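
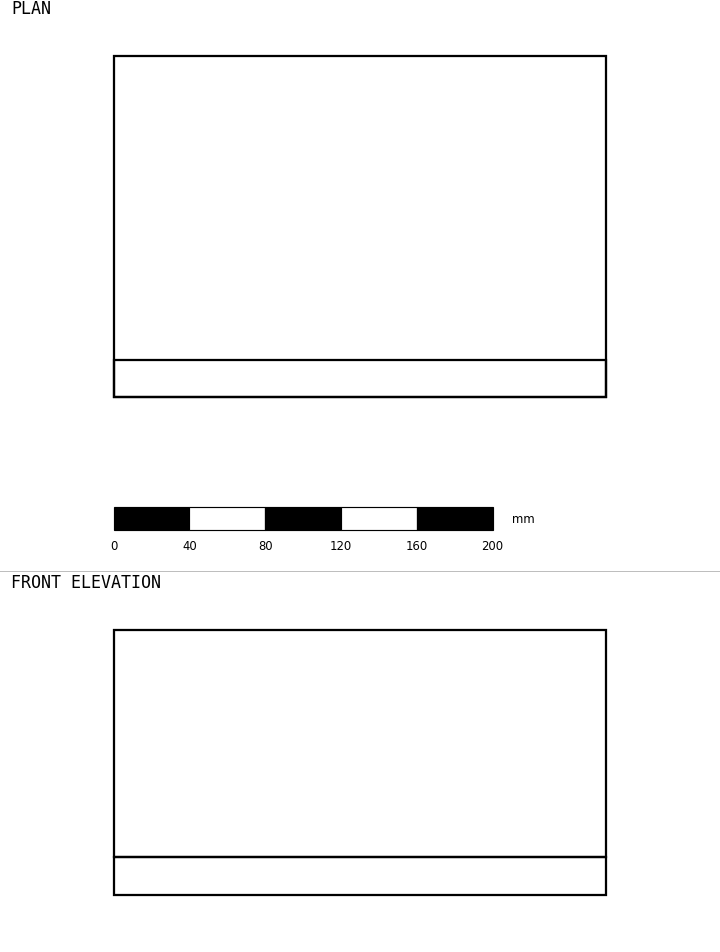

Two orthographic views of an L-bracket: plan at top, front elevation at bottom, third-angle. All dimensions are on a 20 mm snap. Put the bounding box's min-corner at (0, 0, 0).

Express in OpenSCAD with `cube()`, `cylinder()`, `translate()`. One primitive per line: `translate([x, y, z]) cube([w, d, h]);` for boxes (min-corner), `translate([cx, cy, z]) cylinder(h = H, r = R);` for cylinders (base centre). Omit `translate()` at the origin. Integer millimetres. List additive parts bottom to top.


cube([260, 180, 20]);
translate([0, 0, 20]) cube([260, 20, 120]);


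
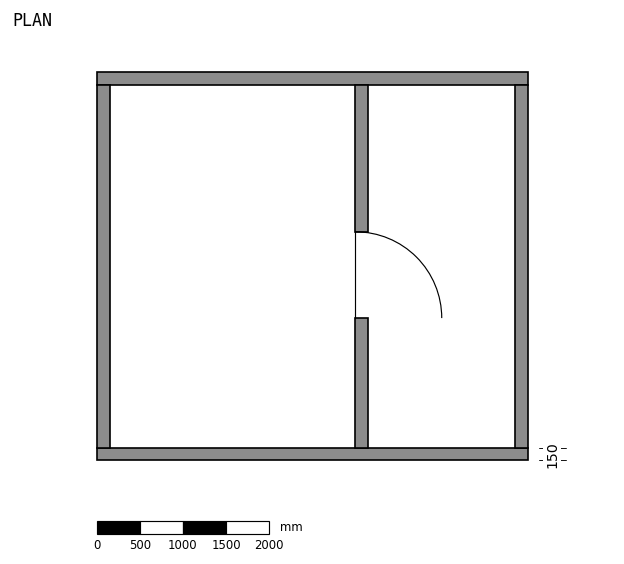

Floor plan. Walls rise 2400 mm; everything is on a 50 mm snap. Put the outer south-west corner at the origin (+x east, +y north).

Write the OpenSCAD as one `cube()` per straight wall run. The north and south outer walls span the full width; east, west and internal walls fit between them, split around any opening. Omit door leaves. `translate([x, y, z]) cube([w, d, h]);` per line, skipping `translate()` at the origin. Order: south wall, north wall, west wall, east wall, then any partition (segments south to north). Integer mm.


cube([5000, 150, 2400]);
translate([0, 4350, 0]) cube([5000, 150, 2400]);
translate([0, 150, 0]) cube([150, 4200, 2400]);
translate([4850, 150, 0]) cube([150, 4200, 2400]);
translate([3000, 150, 0]) cube([150, 1500, 2400]);
translate([3000, 2650, 0]) cube([150, 1700, 2400]);


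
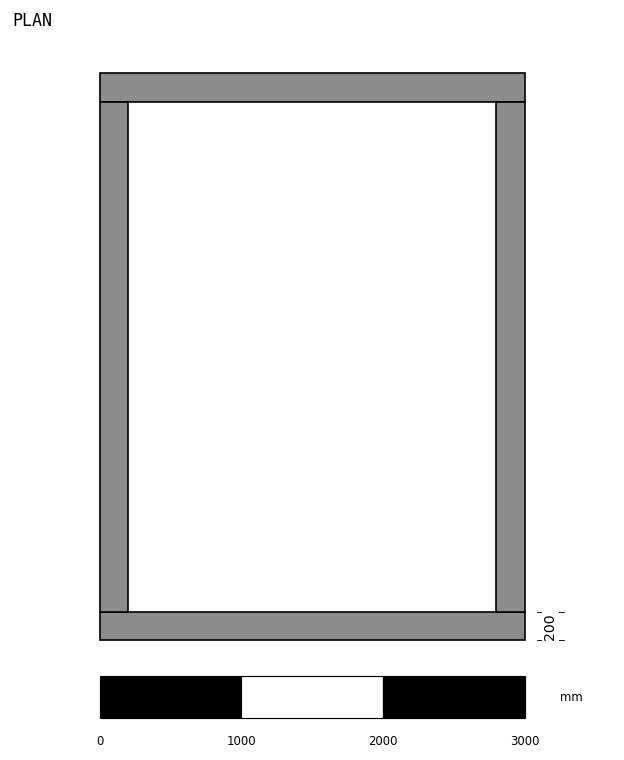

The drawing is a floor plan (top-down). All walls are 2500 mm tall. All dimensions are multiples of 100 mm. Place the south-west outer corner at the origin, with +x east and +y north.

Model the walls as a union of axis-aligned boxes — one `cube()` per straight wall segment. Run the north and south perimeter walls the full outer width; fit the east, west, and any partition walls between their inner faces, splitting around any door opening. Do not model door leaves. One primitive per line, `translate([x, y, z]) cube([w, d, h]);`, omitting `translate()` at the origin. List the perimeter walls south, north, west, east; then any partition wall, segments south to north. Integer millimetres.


cube([3000, 200, 2500]);
translate([0, 3800, 0]) cube([3000, 200, 2500]);
translate([0, 200, 0]) cube([200, 3600, 2500]);
translate([2800, 200, 0]) cube([200, 3600, 2500]);


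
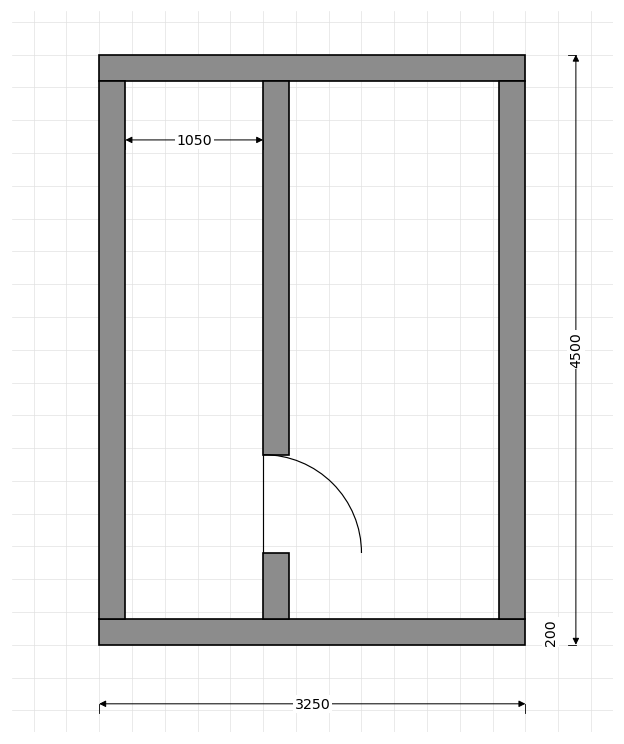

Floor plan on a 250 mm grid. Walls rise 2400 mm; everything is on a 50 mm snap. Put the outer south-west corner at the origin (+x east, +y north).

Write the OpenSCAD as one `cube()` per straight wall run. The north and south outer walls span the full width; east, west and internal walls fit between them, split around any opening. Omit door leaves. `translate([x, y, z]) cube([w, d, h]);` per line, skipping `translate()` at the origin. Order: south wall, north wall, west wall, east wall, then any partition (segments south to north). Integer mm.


cube([3250, 200, 2400]);
translate([0, 4300, 0]) cube([3250, 200, 2400]);
translate([0, 200, 0]) cube([200, 4100, 2400]);
translate([3050, 200, 0]) cube([200, 4100, 2400]);
translate([1250, 200, 0]) cube([200, 500, 2400]);
translate([1250, 1450, 0]) cube([200, 2850, 2400]);


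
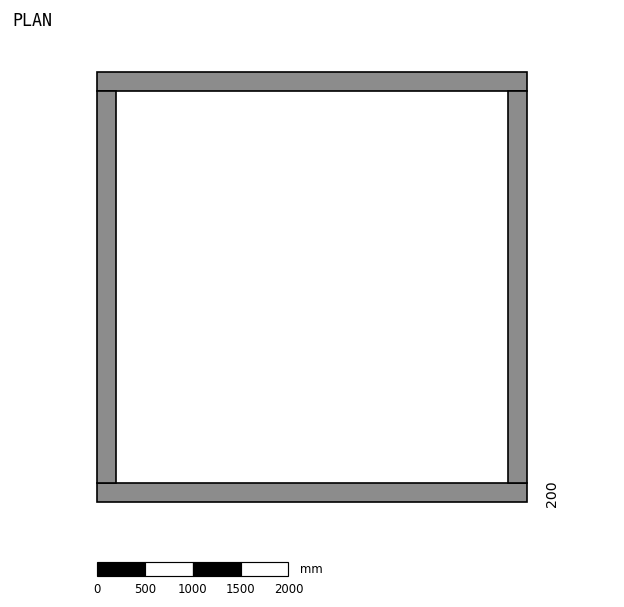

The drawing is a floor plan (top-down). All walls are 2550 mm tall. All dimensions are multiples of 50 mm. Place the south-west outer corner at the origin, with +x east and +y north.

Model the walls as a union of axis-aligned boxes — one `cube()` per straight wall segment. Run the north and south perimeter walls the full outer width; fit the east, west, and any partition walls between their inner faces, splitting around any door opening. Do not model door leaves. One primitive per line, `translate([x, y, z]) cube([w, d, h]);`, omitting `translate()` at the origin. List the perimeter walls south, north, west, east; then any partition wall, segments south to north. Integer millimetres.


cube([4500, 200, 2550]);
translate([0, 4300, 0]) cube([4500, 200, 2550]);
translate([0, 200, 0]) cube([200, 4100, 2550]);
translate([4300, 200, 0]) cube([200, 4100, 2550]);


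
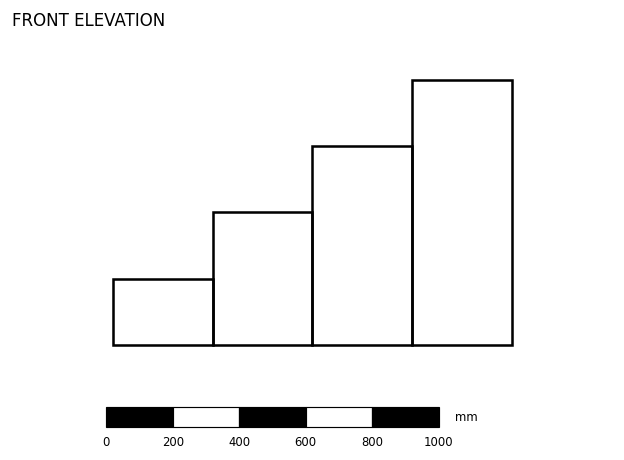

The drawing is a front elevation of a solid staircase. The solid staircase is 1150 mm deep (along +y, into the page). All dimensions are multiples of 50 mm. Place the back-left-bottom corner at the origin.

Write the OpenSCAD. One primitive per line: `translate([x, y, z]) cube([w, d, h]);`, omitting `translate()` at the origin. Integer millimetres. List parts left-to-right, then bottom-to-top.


cube([300, 1150, 200]);
translate([300, 0, 0]) cube([300, 1150, 400]);
translate([600, 0, 0]) cube([300, 1150, 600]);
translate([900, 0, 0]) cube([300, 1150, 800]);


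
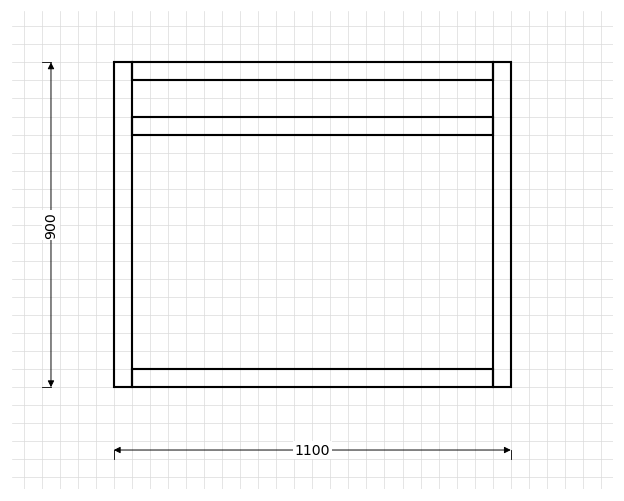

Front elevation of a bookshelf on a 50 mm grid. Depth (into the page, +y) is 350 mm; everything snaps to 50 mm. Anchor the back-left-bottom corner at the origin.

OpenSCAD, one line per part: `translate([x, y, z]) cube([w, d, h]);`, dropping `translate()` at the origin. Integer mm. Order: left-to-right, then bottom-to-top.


cube([50, 350, 900]);
translate([50, 0, 0]) cube([1000, 350, 50]);
translate([50, 0, 700]) cube([1000, 350, 50]);
translate([50, 0, 850]) cube([1000, 350, 50]);
translate([1050, 0, 0]) cube([50, 350, 900]);


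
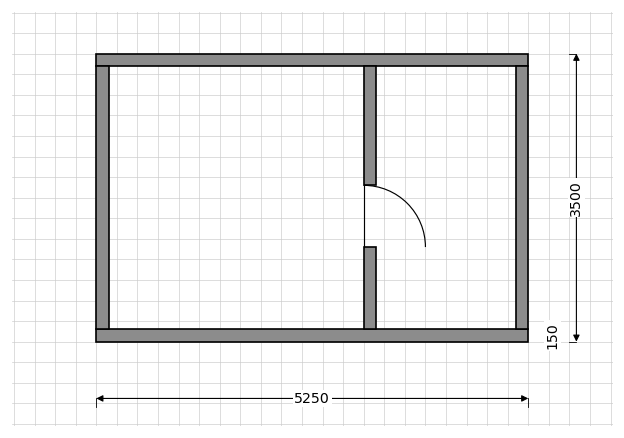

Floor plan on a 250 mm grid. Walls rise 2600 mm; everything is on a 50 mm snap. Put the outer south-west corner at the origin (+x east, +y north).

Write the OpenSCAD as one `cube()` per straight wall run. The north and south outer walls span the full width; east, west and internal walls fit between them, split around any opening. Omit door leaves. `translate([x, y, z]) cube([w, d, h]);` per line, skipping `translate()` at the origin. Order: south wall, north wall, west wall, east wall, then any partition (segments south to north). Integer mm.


cube([5250, 150, 2600]);
translate([0, 3350, 0]) cube([5250, 150, 2600]);
translate([0, 150, 0]) cube([150, 3200, 2600]);
translate([5100, 150, 0]) cube([150, 3200, 2600]);
translate([3250, 150, 0]) cube([150, 1000, 2600]);
translate([3250, 1900, 0]) cube([150, 1450, 2600]);


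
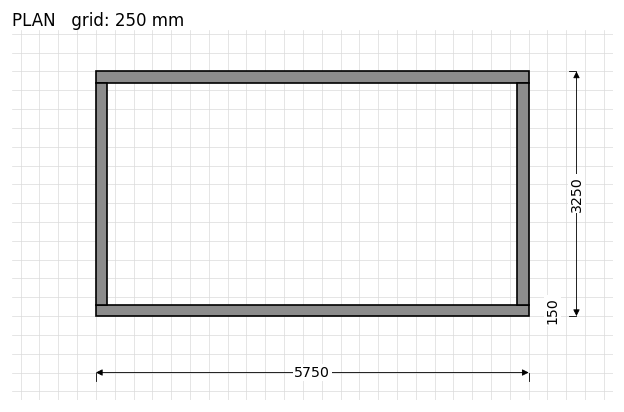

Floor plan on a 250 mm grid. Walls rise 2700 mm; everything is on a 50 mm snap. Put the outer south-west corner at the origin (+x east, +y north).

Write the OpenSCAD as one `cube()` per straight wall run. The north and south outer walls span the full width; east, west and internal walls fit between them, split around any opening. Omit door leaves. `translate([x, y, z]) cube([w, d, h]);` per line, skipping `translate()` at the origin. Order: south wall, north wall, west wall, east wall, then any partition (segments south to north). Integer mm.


cube([5750, 150, 2700]);
translate([0, 3100, 0]) cube([5750, 150, 2700]);
translate([0, 150, 0]) cube([150, 2950, 2700]);
translate([5600, 150, 0]) cube([150, 2950, 2700]);


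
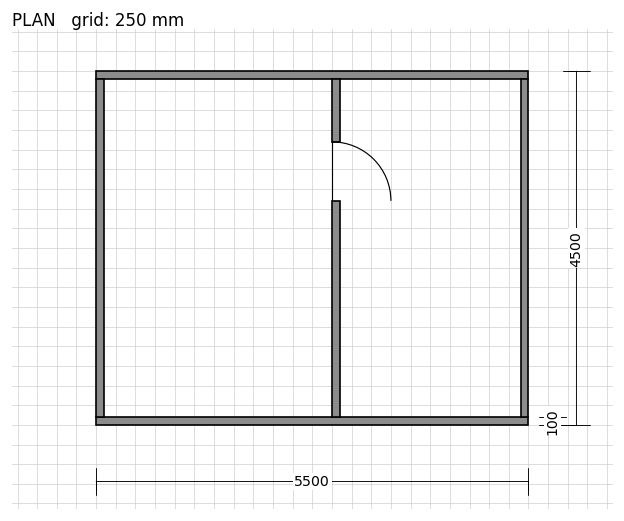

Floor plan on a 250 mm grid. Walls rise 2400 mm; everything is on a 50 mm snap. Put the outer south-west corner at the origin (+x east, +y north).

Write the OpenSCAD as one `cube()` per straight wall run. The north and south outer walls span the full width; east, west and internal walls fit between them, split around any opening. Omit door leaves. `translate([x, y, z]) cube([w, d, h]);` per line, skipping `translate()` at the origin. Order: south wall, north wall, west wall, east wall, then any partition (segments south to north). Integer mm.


cube([5500, 100, 2400]);
translate([0, 4400, 0]) cube([5500, 100, 2400]);
translate([0, 100, 0]) cube([100, 4300, 2400]);
translate([5400, 100, 0]) cube([100, 4300, 2400]);
translate([3000, 100, 0]) cube([100, 2750, 2400]);
translate([3000, 3600, 0]) cube([100, 800, 2400]);


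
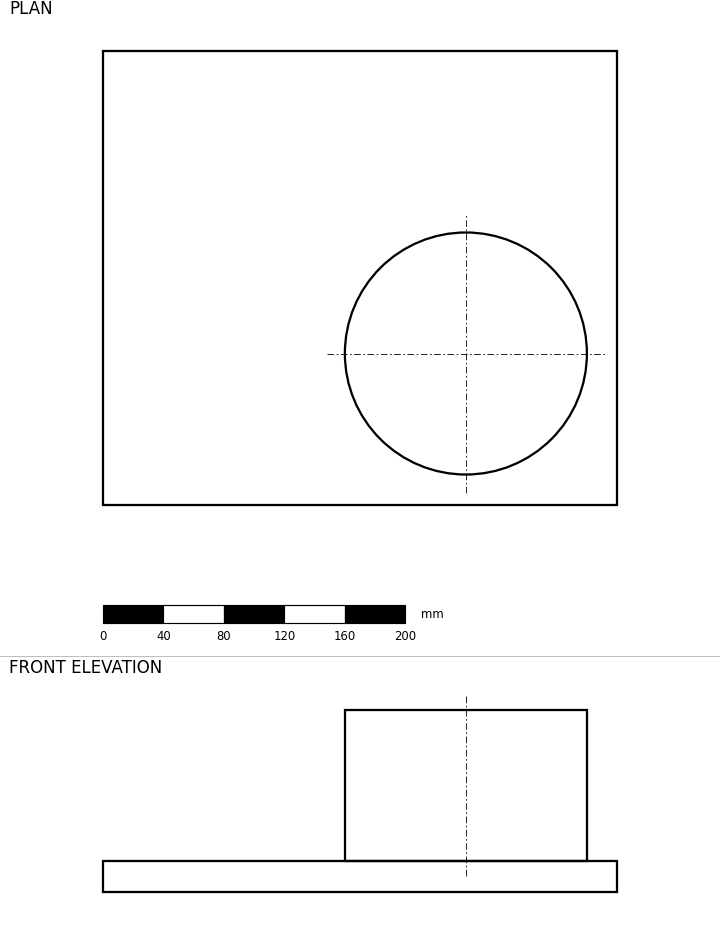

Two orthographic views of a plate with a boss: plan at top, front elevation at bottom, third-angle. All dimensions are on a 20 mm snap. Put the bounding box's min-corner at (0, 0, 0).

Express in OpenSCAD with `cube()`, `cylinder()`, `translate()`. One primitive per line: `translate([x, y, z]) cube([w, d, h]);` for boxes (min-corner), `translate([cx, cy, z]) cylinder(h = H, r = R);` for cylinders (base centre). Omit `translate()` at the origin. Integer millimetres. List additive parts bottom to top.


cube([340, 300, 20]);
translate([240, 100, 20]) cylinder(h = 100, r = 80);


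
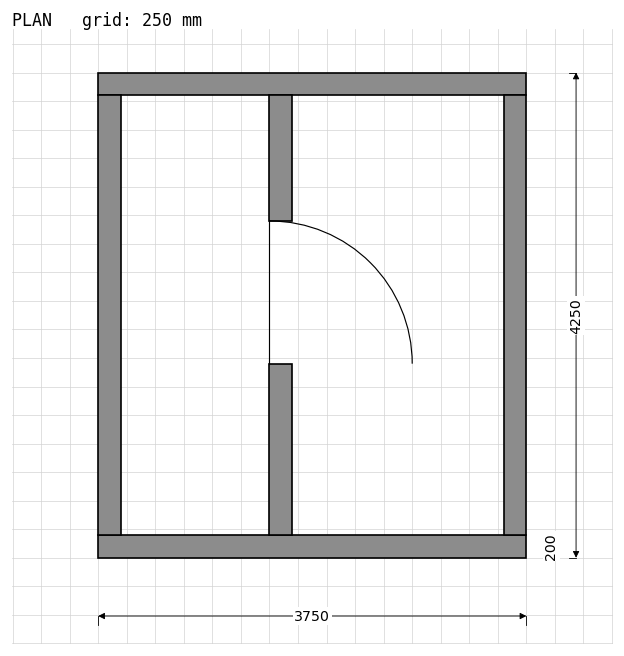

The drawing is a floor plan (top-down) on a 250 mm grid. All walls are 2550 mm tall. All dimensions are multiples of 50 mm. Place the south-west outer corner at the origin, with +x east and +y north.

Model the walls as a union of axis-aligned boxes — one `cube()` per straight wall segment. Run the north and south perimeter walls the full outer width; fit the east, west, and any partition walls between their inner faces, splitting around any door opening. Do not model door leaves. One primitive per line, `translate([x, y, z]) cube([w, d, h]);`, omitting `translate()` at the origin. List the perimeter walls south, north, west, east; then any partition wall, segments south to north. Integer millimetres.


cube([3750, 200, 2550]);
translate([0, 4050, 0]) cube([3750, 200, 2550]);
translate([0, 200, 0]) cube([200, 3850, 2550]);
translate([3550, 200, 0]) cube([200, 3850, 2550]);
translate([1500, 200, 0]) cube([200, 1500, 2550]);
translate([1500, 2950, 0]) cube([200, 1100, 2550]);


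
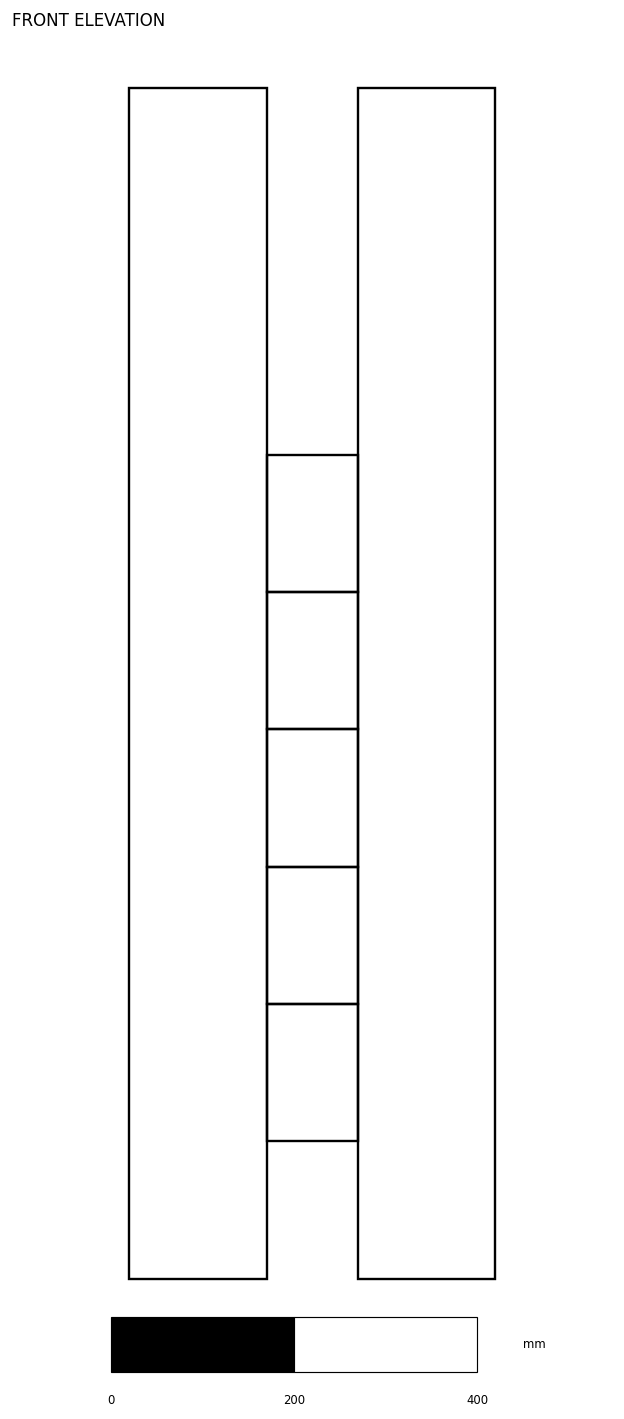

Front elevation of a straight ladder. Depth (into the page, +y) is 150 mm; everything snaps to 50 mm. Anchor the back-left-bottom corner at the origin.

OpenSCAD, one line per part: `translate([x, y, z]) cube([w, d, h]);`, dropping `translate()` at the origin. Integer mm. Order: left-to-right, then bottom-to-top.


cube([150, 150, 1300]);
translate([150, 0, 150]) cube([100, 150, 150]);
translate([150, 0, 300]) cube([100, 150, 150]);
translate([150, 0, 450]) cube([100, 150, 150]);
translate([150, 0, 600]) cube([100, 150, 150]);
translate([150, 0, 750]) cube([100, 150, 150]);
translate([250, 0, 0]) cube([150, 150, 1300]);


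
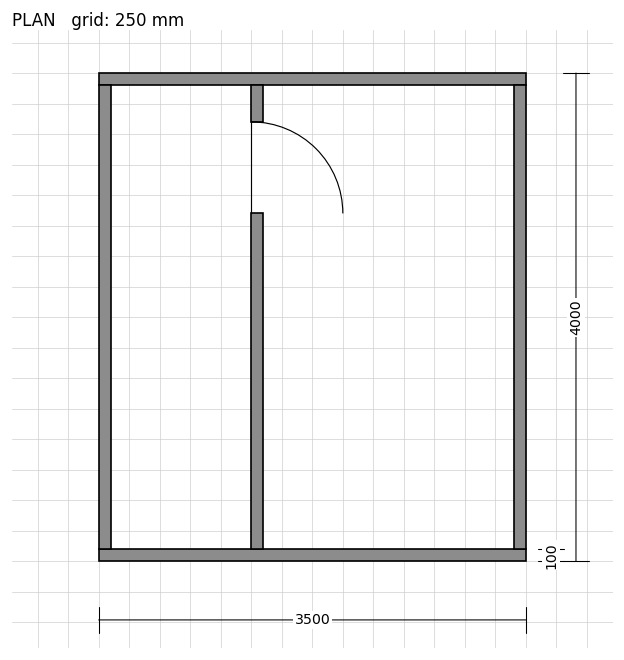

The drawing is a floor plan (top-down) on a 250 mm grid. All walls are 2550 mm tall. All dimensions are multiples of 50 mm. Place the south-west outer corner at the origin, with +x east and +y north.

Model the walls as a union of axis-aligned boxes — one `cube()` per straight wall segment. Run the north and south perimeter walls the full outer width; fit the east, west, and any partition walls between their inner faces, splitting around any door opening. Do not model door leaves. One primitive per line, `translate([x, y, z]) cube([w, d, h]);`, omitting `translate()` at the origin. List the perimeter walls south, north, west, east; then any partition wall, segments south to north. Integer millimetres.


cube([3500, 100, 2550]);
translate([0, 3900, 0]) cube([3500, 100, 2550]);
translate([0, 100, 0]) cube([100, 3800, 2550]);
translate([3400, 100, 0]) cube([100, 3800, 2550]);
translate([1250, 100, 0]) cube([100, 2750, 2550]);
translate([1250, 3600, 0]) cube([100, 300, 2550]);


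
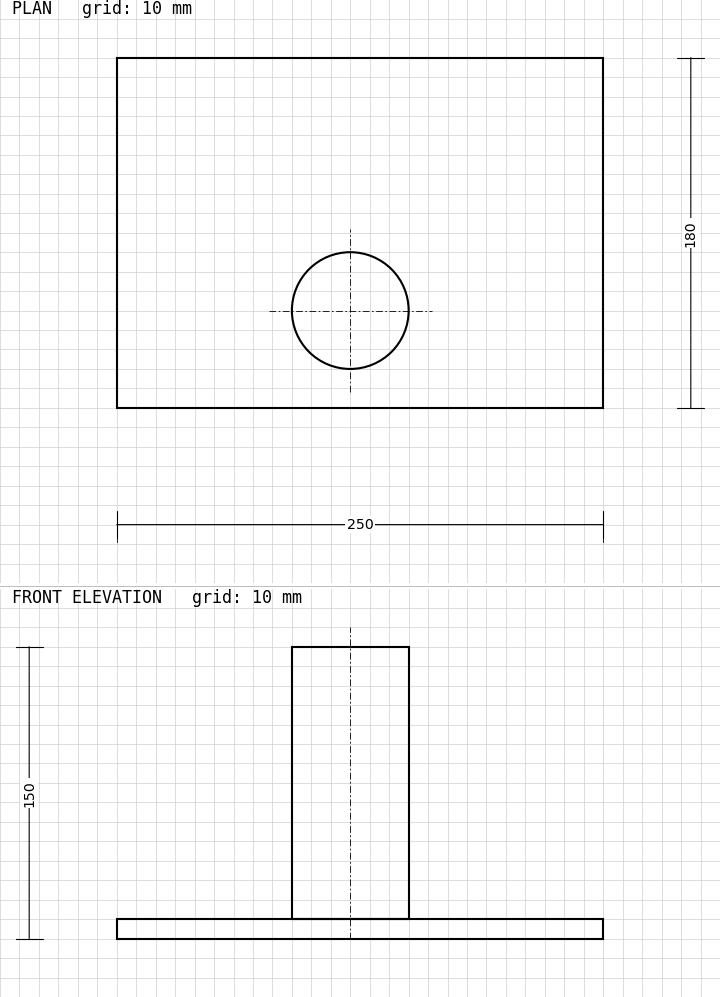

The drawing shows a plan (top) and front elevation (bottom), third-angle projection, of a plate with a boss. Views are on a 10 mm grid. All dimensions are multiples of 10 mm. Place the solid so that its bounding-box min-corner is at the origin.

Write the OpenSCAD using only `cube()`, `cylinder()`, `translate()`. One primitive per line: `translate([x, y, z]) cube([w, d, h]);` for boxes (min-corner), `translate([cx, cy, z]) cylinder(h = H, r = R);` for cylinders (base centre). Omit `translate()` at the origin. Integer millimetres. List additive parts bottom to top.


cube([250, 180, 10]);
translate([120, 50, 10]) cylinder(h = 140, r = 30);


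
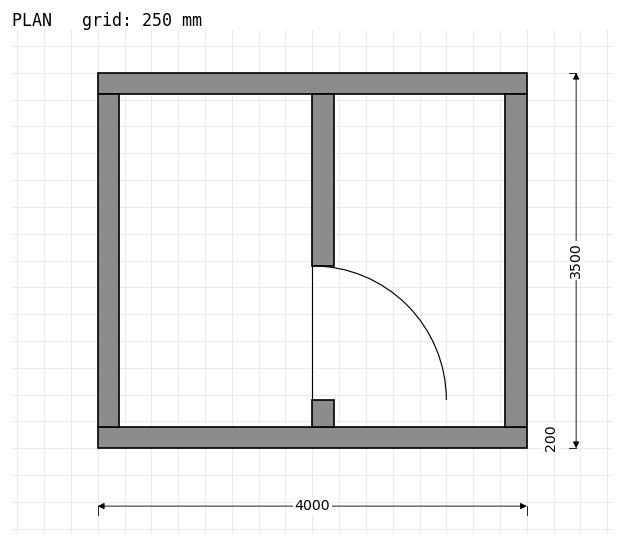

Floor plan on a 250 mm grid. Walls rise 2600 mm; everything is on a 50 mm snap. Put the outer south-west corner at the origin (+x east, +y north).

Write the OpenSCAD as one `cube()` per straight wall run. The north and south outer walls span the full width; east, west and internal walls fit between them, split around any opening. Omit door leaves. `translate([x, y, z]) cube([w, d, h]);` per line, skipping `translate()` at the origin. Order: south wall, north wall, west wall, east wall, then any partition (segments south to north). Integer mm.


cube([4000, 200, 2600]);
translate([0, 3300, 0]) cube([4000, 200, 2600]);
translate([0, 200, 0]) cube([200, 3100, 2600]);
translate([3800, 200, 0]) cube([200, 3100, 2600]);
translate([2000, 200, 0]) cube([200, 250, 2600]);
translate([2000, 1700, 0]) cube([200, 1600, 2600]);


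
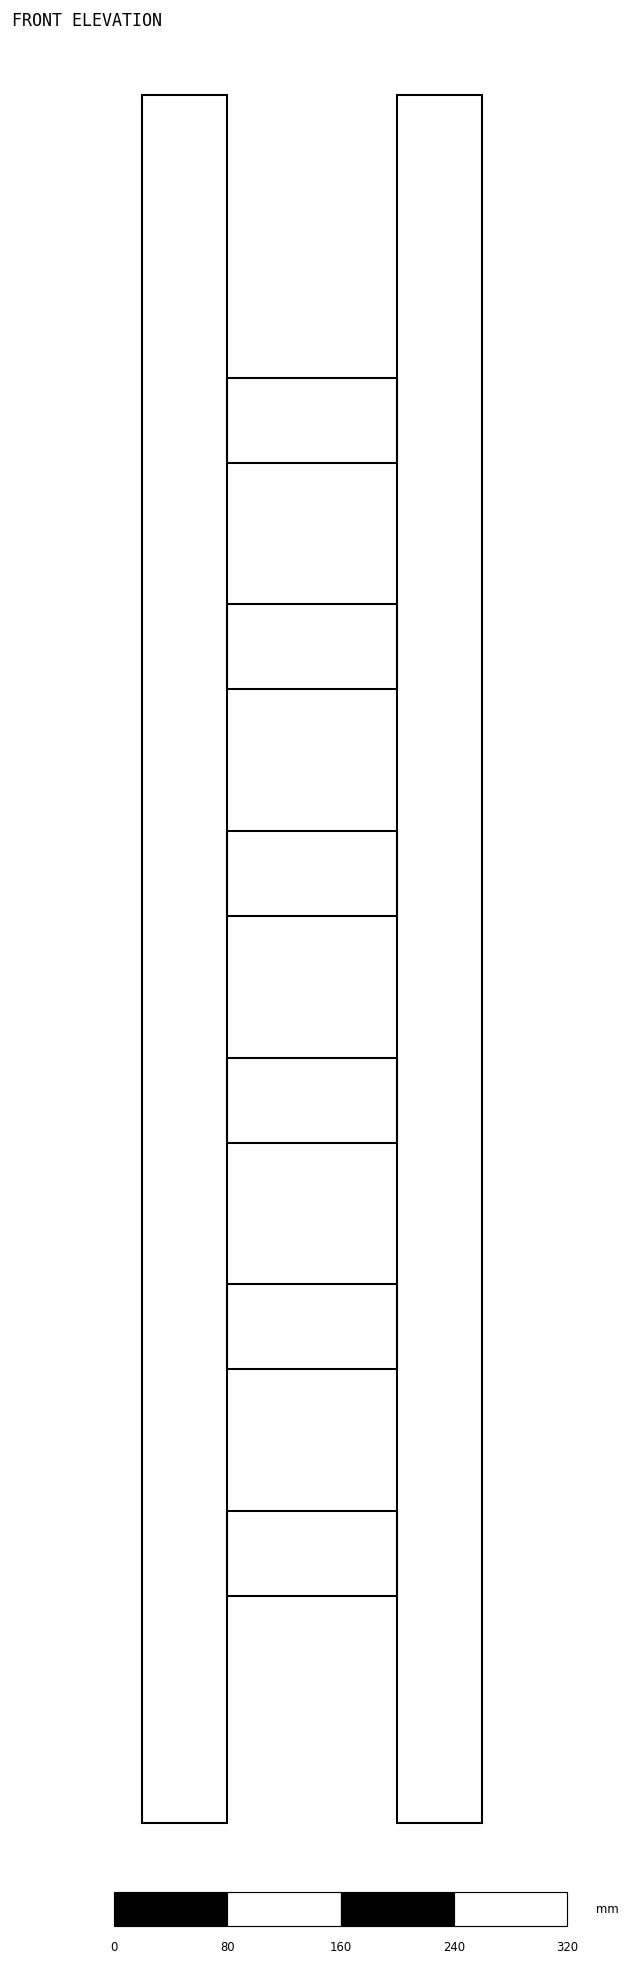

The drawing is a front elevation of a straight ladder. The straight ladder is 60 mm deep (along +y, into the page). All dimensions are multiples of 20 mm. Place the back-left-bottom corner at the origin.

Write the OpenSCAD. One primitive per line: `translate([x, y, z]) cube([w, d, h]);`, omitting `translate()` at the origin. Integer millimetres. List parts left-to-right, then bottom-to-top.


cube([60, 60, 1220]);
translate([60, 0, 160]) cube([120, 60, 60]);
translate([60, 0, 320]) cube([120, 60, 60]);
translate([60, 0, 480]) cube([120, 60, 60]);
translate([60, 0, 640]) cube([120, 60, 60]);
translate([60, 0, 800]) cube([120, 60, 60]);
translate([60, 0, 960]) cube([120, 60, 60]);
translate([180, 0, 0]) cube([60, 60, 1220]);


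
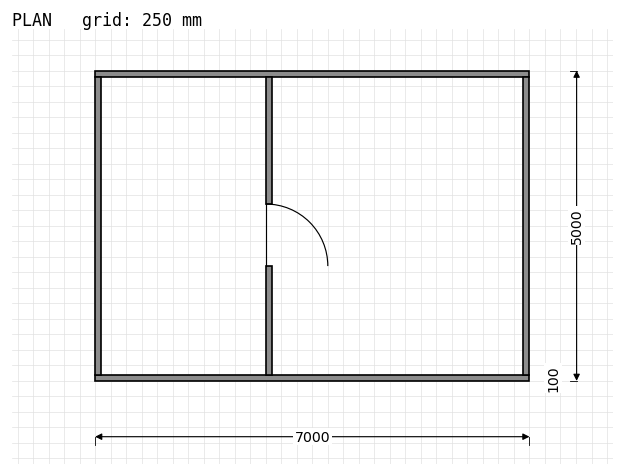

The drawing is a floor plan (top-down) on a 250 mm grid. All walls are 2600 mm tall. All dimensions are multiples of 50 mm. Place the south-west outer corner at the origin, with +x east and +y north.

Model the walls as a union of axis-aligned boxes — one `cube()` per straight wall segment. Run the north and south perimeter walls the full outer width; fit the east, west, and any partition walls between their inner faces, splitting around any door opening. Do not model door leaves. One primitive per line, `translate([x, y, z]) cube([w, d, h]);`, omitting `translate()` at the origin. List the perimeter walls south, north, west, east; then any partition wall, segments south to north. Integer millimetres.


cube([7000, 100, 2600]);
translate([0, 4900, 0]) cube([7000, 100, 2600]);
translate([0, 100, 0]) cube([100, 4800, 2600]);
translate([6900, 100, 0]) cube([100, 4800, 2600]);
translate([2750, 100, 0]) cube([100, 1750, 2600]);
translate([2750, 2850, 0]) cube([100, 2050, 2600]);


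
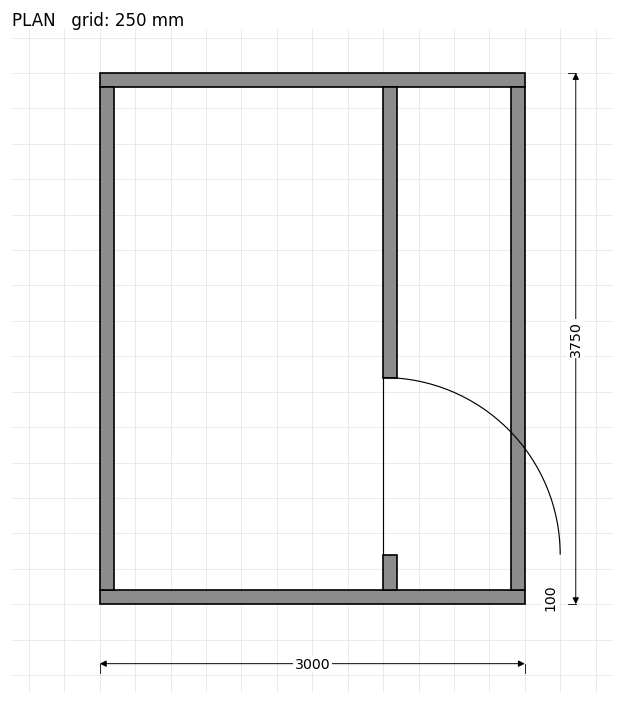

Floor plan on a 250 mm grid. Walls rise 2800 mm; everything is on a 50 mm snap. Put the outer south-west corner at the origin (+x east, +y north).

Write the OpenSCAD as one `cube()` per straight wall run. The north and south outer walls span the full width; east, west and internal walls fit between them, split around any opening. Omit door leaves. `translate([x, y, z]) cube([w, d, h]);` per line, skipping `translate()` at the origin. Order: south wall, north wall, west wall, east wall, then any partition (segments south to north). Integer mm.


cube([3000, 100, 2800]);
translate([0, 3650, 0]) cube([3000, 100, 2800]);
translate([0, 100, 0]) cube([100, 3550, 2800]);
translate([2900, 100, 0]) cube([100, 3550, 2800]);
translate([2000, 100, 0]) cube([100, 250, 2800]);
translate([2000, 1600, 0]) cube([100, 2050, 2800]);


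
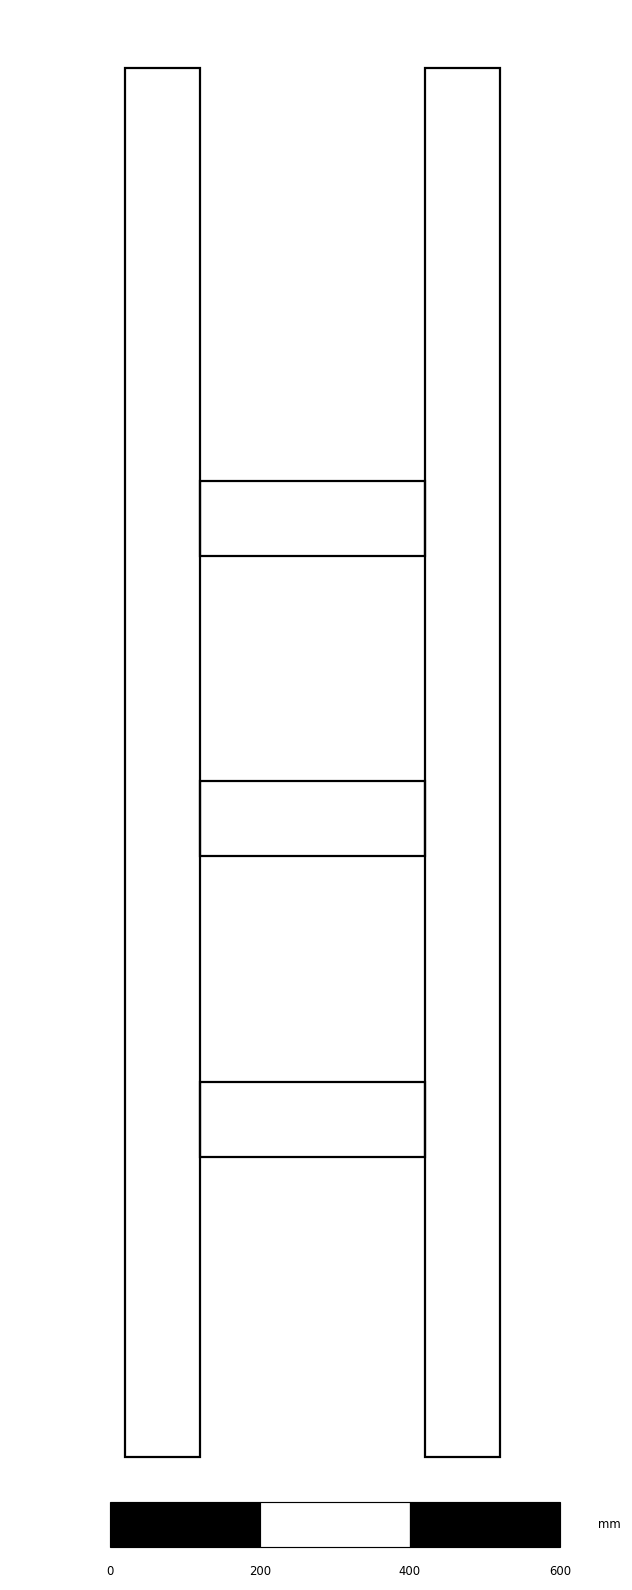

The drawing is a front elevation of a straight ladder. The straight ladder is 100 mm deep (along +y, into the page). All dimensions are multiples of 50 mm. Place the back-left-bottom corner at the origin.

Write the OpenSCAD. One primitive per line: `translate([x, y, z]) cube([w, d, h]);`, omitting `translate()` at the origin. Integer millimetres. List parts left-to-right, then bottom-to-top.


cube([100, 100, 1850]);
translate([100, 0, 400]) cube([300, 100, 100]);
translate([100, 0, 800]) cube([300, 100, 100]);
translate([100, 0, 1200]) cube([300, 100, 100]);
translate([400, 0, 0]) cube([100, 100, 1850]);


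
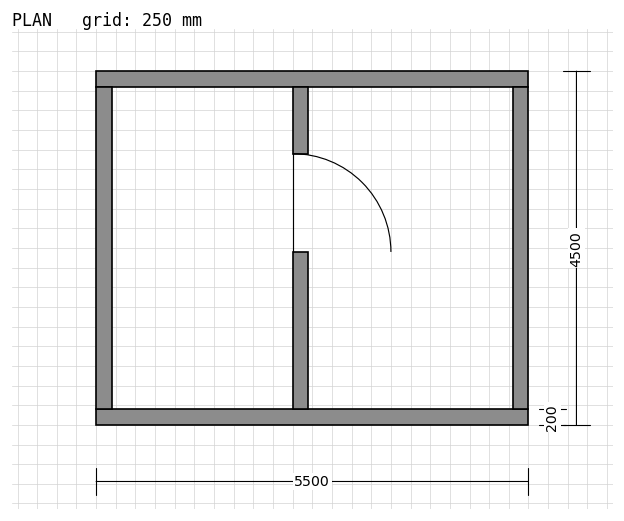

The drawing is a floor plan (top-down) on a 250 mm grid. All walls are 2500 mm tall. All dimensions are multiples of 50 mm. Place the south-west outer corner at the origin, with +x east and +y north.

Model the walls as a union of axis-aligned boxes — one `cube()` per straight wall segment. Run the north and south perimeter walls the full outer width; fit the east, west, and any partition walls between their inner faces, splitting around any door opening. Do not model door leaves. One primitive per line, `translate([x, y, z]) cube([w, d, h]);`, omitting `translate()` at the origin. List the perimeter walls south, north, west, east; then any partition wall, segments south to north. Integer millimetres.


cube([5500, 200, 2500]);
translate([0, 4300, 0]) cube([5500, 200, 2500]);
translate([0, 200, 0]) cube([200, 4100, 2500]);
translate([5300, 200, 0]) cube([200, 4100, 2500]);
translate([2500, 200, 0]) cube([200, 2000, 2500]);
translate([2500, 3450, 0]) cube([200, 850, 2500]);


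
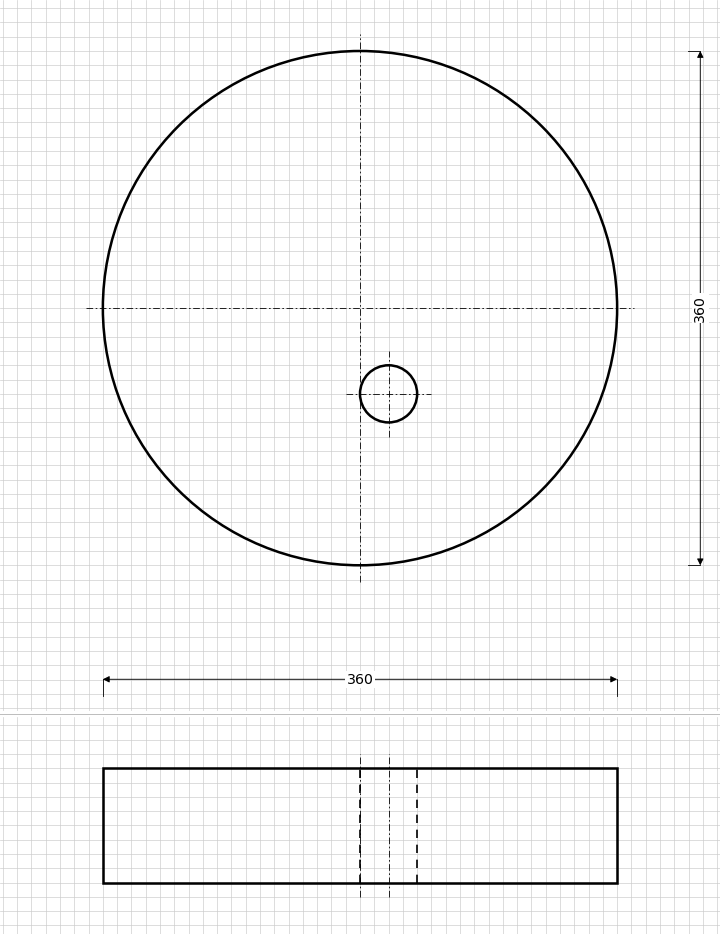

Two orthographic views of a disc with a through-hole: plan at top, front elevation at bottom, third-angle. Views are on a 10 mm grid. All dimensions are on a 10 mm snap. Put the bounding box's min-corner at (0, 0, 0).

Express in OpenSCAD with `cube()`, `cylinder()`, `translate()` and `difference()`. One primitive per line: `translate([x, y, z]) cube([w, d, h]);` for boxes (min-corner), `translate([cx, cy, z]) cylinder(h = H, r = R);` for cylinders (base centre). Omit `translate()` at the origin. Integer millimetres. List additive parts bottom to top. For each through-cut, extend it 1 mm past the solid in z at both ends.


difference() {
  translate([180, 180, 0]) cylinder(h = 80, r = 180);
  translate([200, 120, -1]) cylinder(h = 82, r = 20);
}


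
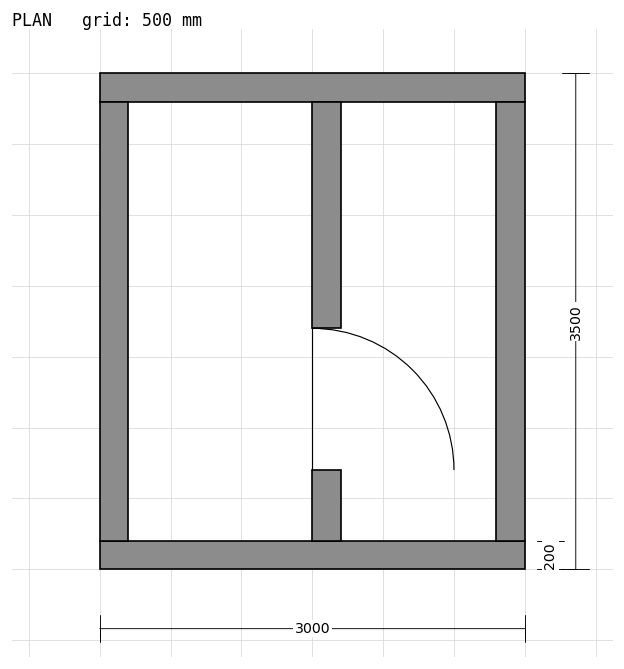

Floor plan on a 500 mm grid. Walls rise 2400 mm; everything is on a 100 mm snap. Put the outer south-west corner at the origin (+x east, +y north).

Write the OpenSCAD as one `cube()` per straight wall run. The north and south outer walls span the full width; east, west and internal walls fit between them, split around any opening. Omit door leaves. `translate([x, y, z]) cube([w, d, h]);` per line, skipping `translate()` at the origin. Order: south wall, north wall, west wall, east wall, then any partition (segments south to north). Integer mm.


cube([3000, 200, 2400]);
translate([0, 3300, 0]) cube([3000, 200, 2400]);
translate([0, 200, 0]) cube([200, 3100, 2400]);
translate([2800, 200, 0]) cube([200, 3100, 2400]);
translate([1500, 200, 0]) cube([200, 500, 2400]);
translate([1500, 1700, 0]) cube([200, 1600, 2400]);


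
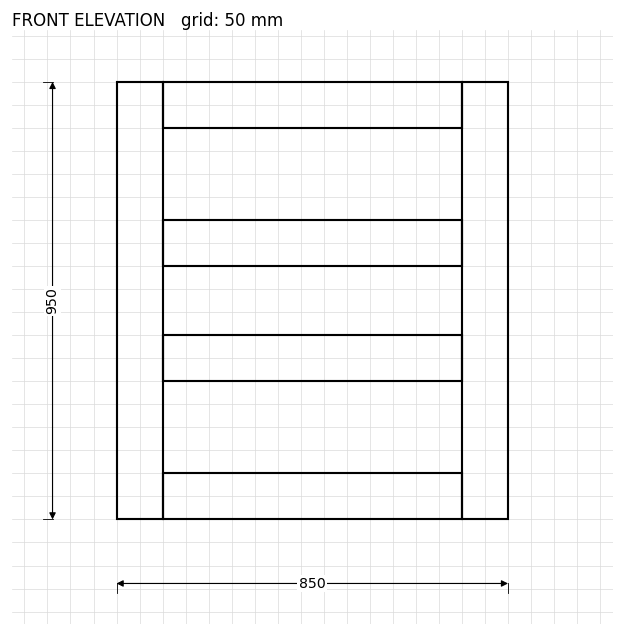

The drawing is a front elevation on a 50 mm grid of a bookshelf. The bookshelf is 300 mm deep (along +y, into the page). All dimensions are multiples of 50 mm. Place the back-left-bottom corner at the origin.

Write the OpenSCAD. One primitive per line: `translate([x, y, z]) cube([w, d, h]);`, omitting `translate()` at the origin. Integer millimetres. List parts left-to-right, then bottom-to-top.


cube([100, 300, 950]);
translate([100, 0, 0]) cube([650, 300, 100]);
translate([100, 0, 300]) cube([650, 300, 100]);
translate([100, 0, 550]) cube([650, 300, 100]);
translate([100, 0, 850]) cube([650, 300, 100]);
translate([750, 0, 0]) cube([100, 300, 950]);


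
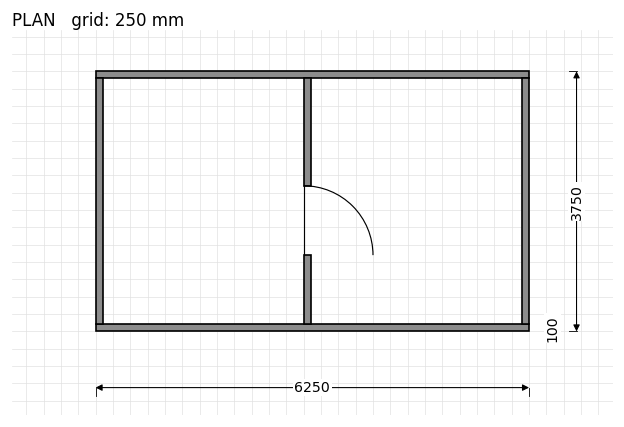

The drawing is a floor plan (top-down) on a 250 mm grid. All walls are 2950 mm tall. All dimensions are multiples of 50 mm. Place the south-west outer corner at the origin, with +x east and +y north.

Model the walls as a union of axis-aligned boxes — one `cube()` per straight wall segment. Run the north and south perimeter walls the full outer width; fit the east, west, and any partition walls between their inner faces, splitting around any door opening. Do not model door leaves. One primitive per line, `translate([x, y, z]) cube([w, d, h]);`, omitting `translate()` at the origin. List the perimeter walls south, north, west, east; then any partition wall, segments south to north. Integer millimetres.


cube([6250, 100, 2950]);
translate([0, 3650, 0]) cube([6250, 100, 2950]);
translate([0, 100, 0]) cube([100, 3550, 2950]);
translate([6150, 100, 0]) cube([100, 3550, 2950]);
translate([3000, 100, 0]) cube([100, 1000, 2950]);
translate([3000, 2100, 0]) cube([100, 1550, 2950]);


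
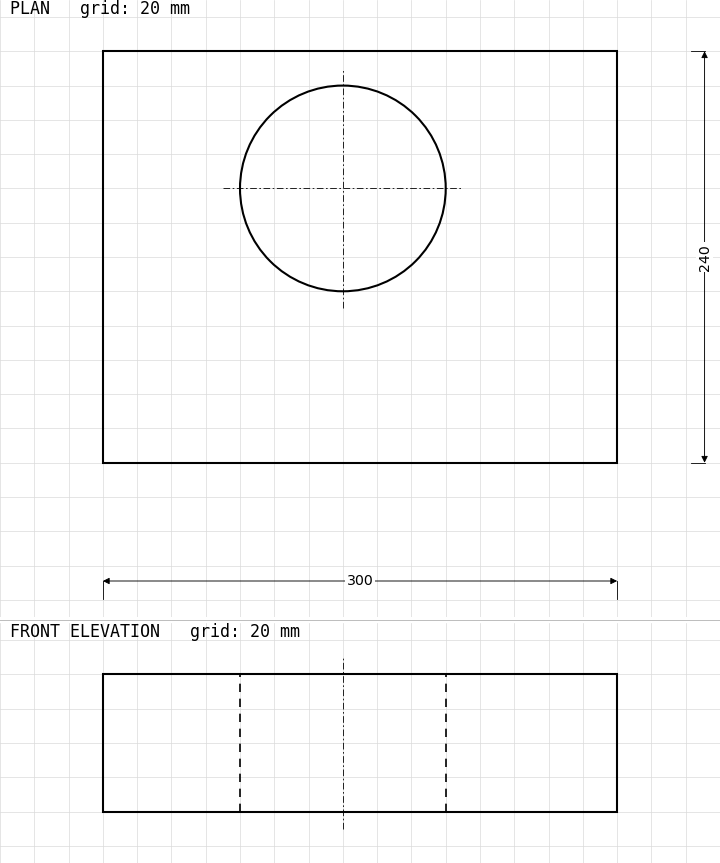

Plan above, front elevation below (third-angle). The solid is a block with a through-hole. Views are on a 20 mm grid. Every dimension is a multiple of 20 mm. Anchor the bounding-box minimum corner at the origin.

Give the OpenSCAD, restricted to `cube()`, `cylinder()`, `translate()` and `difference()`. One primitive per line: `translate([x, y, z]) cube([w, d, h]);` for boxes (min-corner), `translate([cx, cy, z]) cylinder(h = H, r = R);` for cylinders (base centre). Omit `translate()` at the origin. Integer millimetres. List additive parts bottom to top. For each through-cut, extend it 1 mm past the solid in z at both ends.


difference() {
  cube([300, 240, 80]);
  translate([140, 160, -1]) cylinder(h = 82, r = 60);
}


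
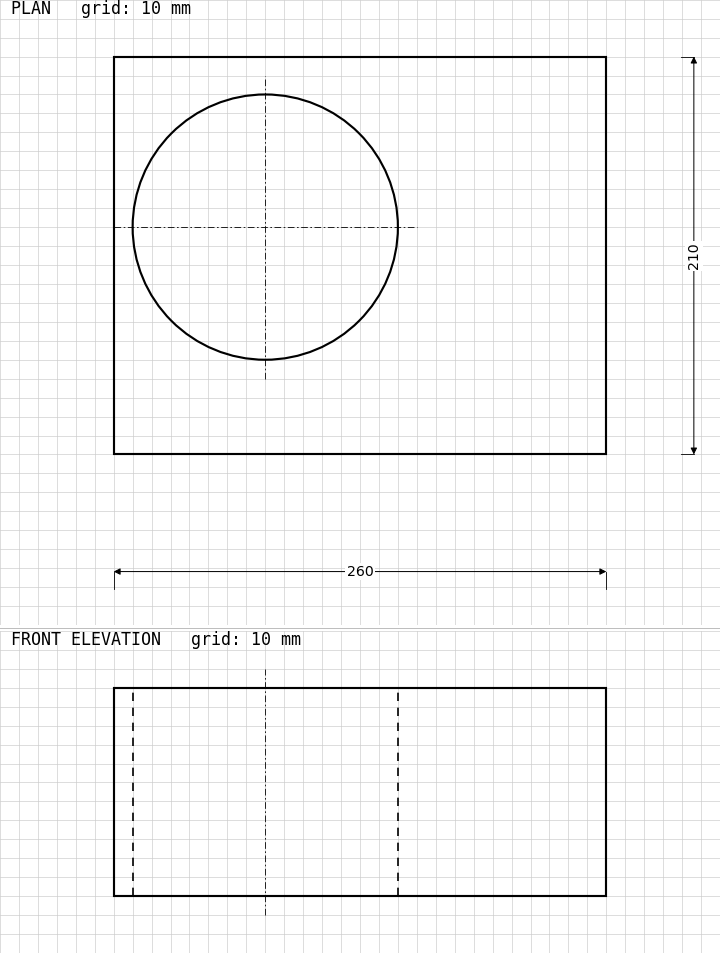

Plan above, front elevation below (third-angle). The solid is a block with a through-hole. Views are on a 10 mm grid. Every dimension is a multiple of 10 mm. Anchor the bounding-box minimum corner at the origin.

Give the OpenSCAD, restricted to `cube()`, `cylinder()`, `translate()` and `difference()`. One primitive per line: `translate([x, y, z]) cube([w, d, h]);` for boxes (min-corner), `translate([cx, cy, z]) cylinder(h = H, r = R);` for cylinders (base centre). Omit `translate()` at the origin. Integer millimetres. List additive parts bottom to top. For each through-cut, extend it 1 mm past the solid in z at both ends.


difference() {
  cube([260, 210, 110]);
  translate([80, 120, -1]) cylinder(h = 112, r = 70);
}


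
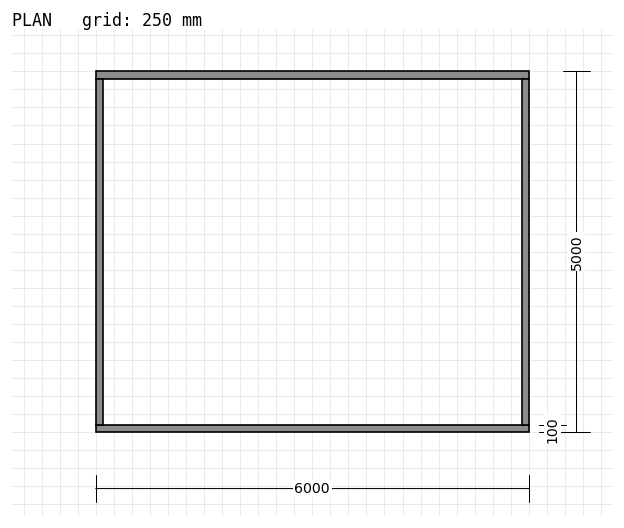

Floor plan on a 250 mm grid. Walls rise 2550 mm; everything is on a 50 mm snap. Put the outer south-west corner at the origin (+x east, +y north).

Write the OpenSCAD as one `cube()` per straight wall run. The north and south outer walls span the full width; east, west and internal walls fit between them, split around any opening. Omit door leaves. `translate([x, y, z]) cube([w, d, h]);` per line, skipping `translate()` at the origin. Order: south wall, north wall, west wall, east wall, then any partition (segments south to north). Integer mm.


cube([6000, 100, 2550]);
translate([0, 4900, 0]) cube([6000, 100, 2550]);
translate([0, 100, 0]) cube([100, 4800, 2550]);
translate([5900, 100, 0]) cube([100, 4800, 2550]);


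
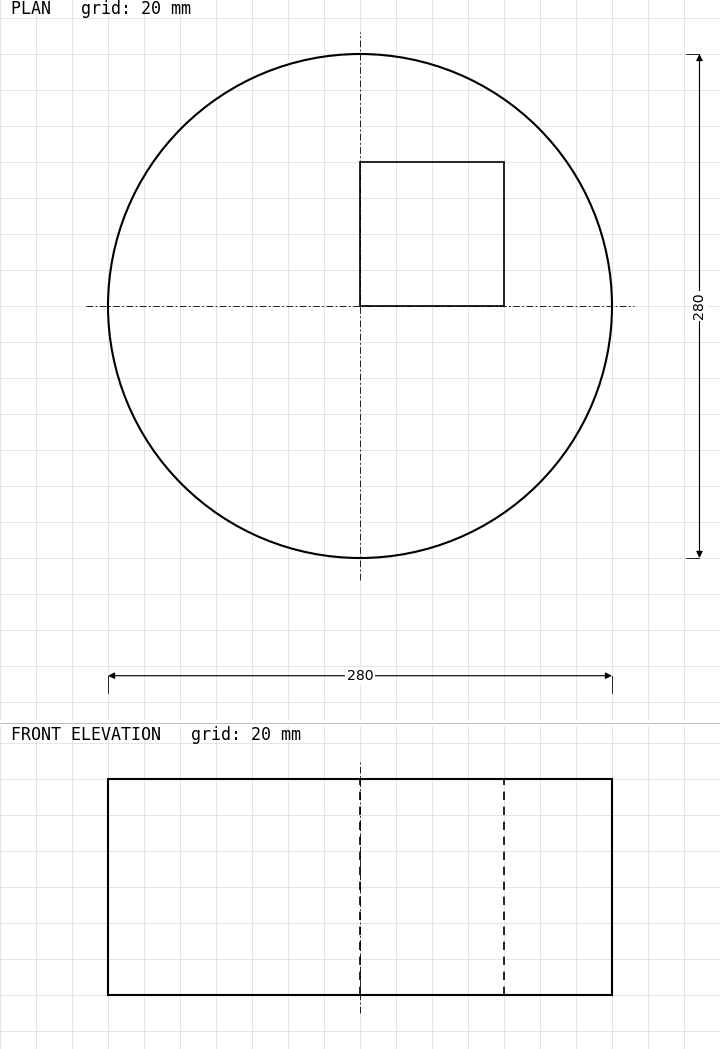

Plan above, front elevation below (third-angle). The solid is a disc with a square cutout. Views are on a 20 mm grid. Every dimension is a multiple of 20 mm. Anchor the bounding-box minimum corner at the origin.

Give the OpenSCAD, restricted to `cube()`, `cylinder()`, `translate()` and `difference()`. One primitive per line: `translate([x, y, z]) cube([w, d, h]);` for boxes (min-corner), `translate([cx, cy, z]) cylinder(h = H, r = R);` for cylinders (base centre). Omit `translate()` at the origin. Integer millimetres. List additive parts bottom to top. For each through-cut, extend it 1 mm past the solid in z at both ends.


difference() {
  translate([140, 140, 0]) cylinder(h = 120, r = 140);
  translate([140, 140, -1]) cube([80, 80, 122]);
}


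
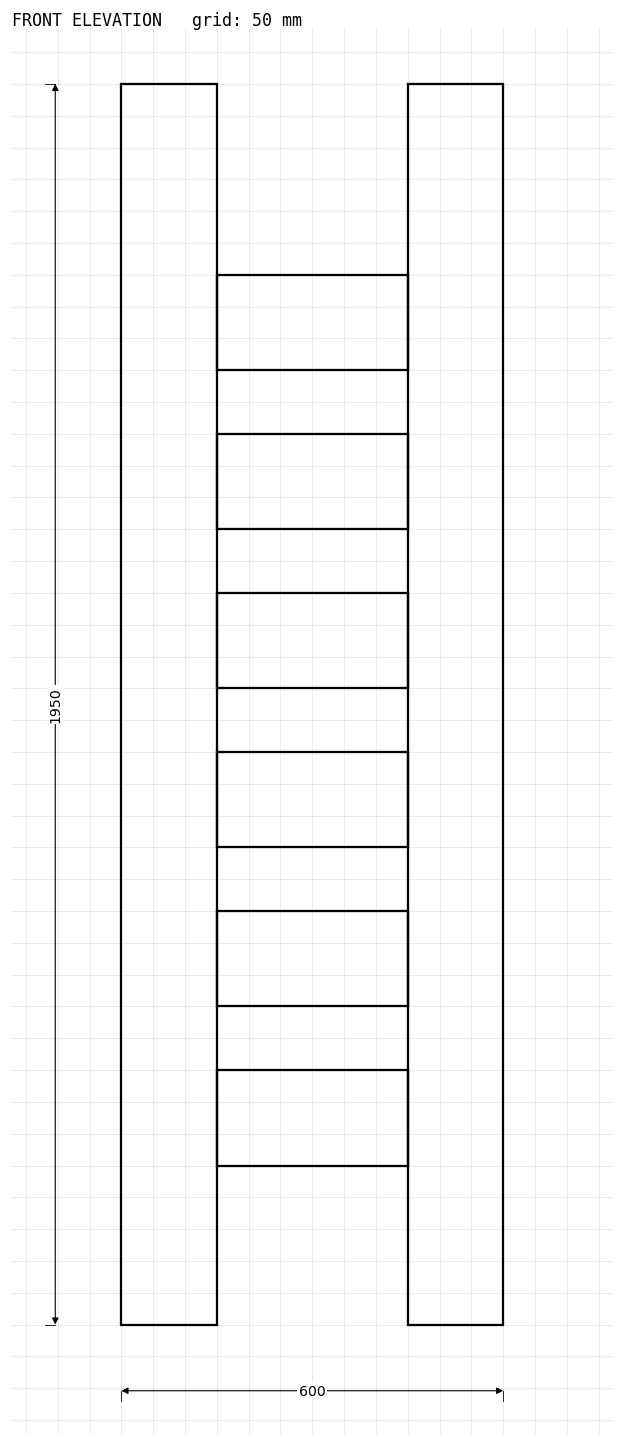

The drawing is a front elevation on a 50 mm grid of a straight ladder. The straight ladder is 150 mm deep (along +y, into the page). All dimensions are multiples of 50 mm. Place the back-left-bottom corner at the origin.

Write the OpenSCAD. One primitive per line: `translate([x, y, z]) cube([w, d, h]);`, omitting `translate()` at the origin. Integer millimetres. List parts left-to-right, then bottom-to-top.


cube([150, 150, 1950]);
translate([150, 0, 250]) cube([300, 150, 150]);
translate([150, 0, 500]) cube([300, 150, 150]);
translate([150, 0, 750]) cube([300, 150, 150]);
translate([150, 0, 1000]) cube([300, 150, 150]);
translate([150, 0, 1250]) cube([300, 150, 150]);
translate([150, 0, 1500]) cube([300, 150, 150]);
translate([450, 0, 0]) cube([150, 150, 1950]);


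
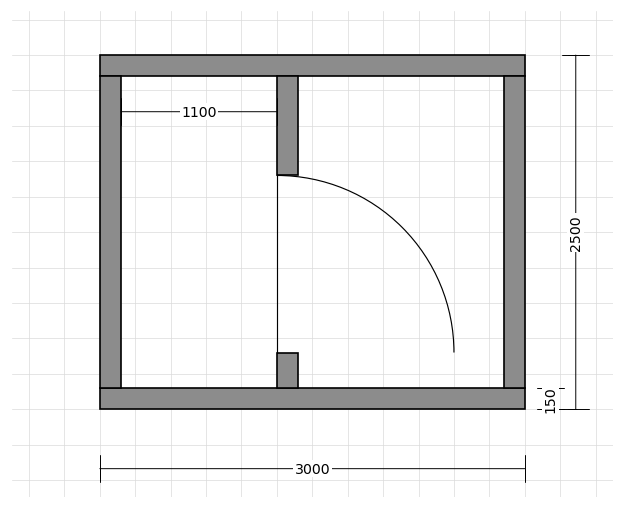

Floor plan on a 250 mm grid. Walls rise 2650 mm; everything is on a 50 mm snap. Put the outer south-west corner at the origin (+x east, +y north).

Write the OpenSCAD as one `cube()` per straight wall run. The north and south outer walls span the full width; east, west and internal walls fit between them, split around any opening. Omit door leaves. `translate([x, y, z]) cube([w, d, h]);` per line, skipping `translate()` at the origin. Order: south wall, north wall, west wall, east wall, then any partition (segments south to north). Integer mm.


cube([3000, 150, 2650]);
translate([0, 2350, 0]) cube([3000, 150, 2650]);
translate([0, 150, 0]) cube([150, 2200, 2650]);
translate([2850, 150, 0]) cube([150, 2200, 2650]);
translate([1250, 150, 0]) cube([150, 250, 2650]);
translate([1250, 1650, 0]) cube([150, 700, 2650]);


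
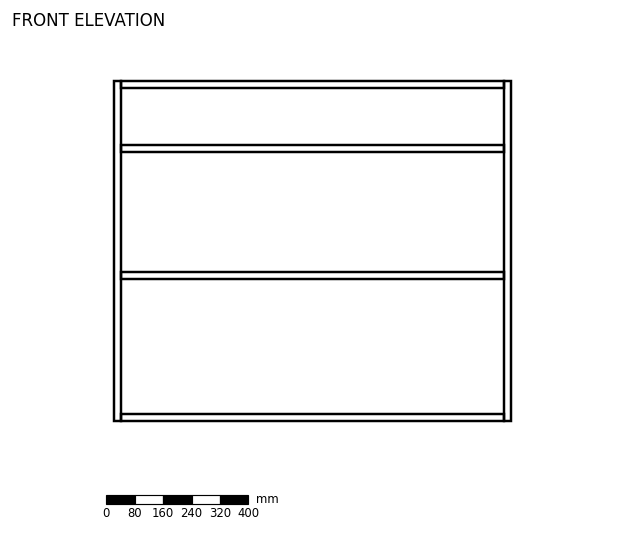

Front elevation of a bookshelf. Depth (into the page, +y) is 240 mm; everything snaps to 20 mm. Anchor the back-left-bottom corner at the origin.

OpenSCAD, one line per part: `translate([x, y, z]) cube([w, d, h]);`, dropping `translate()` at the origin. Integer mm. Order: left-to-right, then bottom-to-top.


cube([20, 240, 960]);
translate([20, 0, 0]) cube([1080, 240, 20]);
translate([20, 0, 400]) cube([1080, 240, 20]);
translate([20, 0, 760]) cube([1080, 240, 20]);
translate([20, 0, 940]) cube([1080, 240, 20]);
translate([1100, 0, 0]) cube([20, 240, 960]);


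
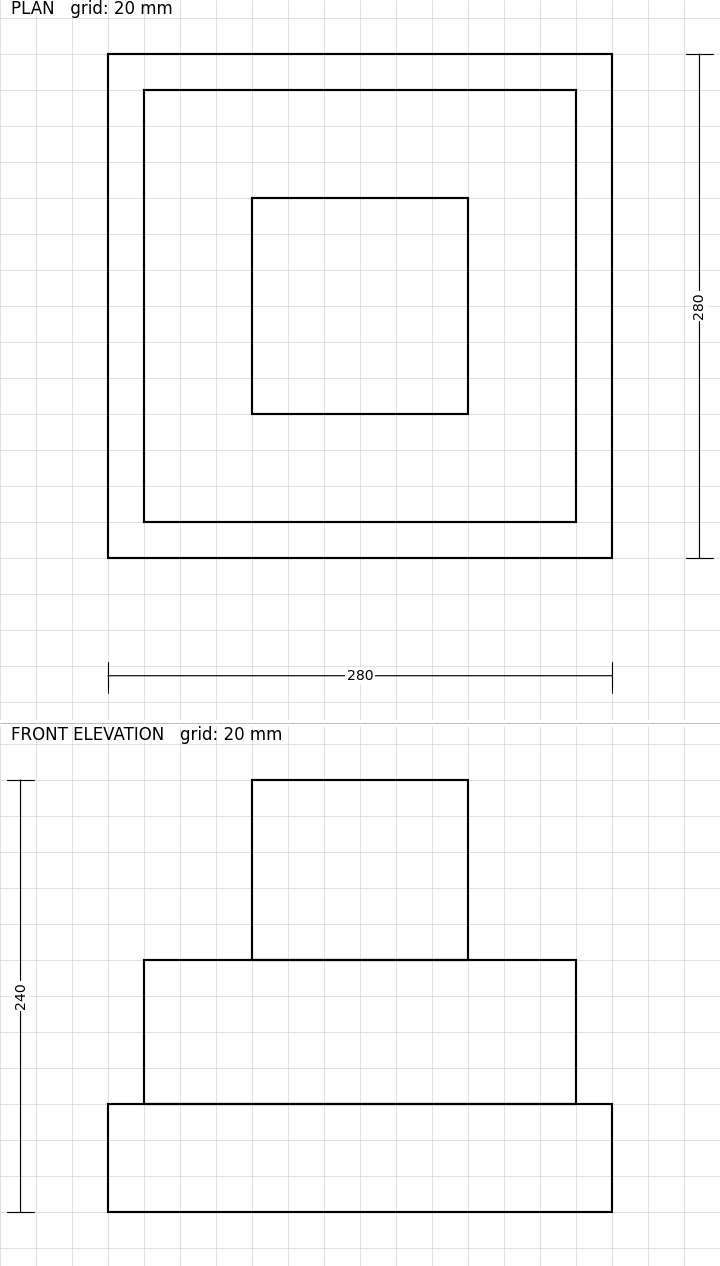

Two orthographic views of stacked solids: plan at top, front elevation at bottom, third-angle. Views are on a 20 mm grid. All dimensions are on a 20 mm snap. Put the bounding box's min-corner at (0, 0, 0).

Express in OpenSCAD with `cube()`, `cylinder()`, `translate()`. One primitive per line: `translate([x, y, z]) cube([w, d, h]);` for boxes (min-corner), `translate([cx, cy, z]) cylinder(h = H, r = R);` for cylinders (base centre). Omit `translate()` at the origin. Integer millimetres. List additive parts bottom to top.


cube([280, 280, 60]);
translate([20, 20, 60]) cube([240, 240, 80]);
translate([80, 80, 140]) cube([120, 120, 100]);


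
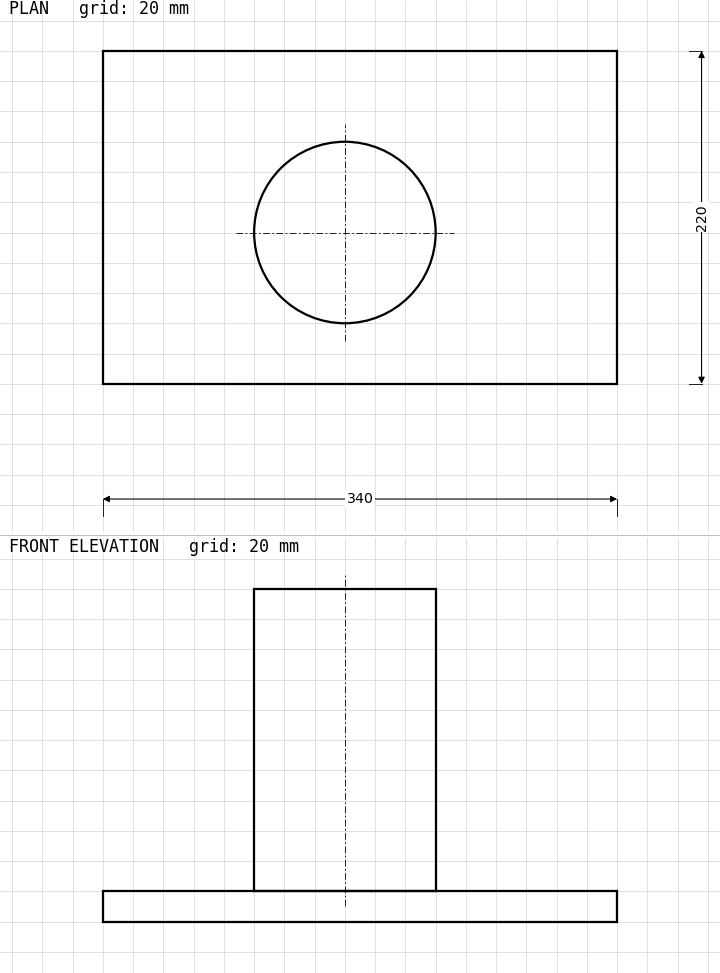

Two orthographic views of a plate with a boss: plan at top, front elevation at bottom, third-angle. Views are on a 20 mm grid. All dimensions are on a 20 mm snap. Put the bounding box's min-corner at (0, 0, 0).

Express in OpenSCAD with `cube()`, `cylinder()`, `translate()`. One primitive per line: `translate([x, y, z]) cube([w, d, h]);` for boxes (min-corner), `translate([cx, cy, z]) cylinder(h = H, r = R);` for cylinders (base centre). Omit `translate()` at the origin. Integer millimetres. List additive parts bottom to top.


cube([340, 220, 20]);
translate([160, 100, 20]) cylinder(h = 200, r = 60);


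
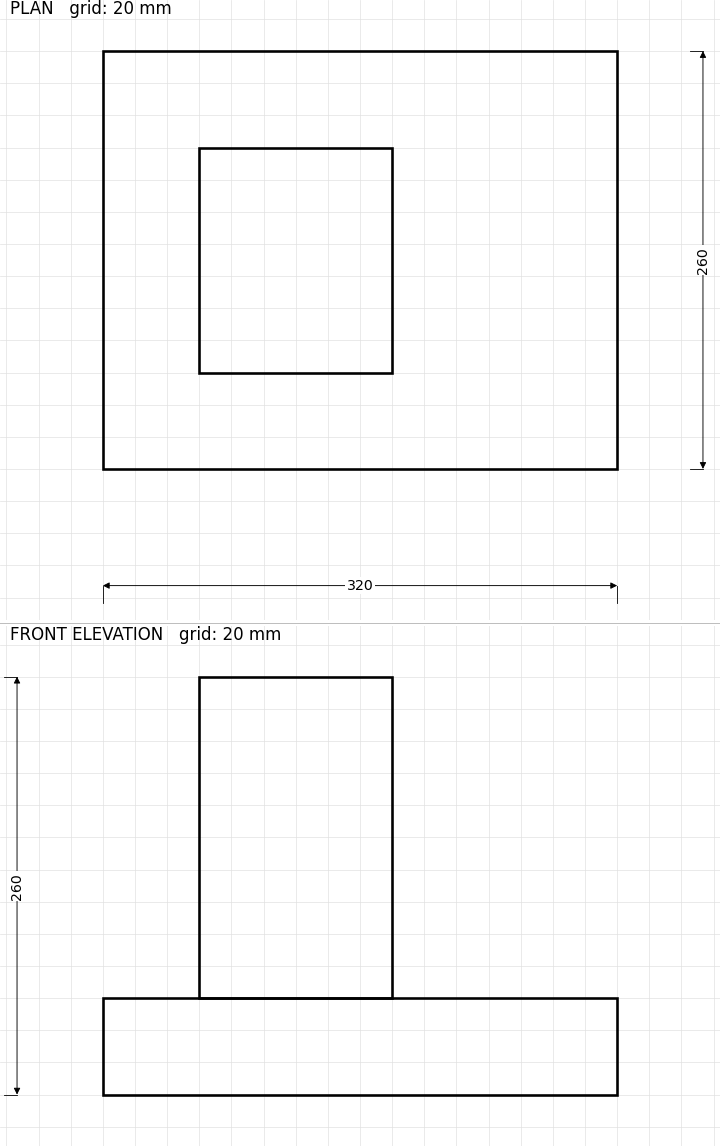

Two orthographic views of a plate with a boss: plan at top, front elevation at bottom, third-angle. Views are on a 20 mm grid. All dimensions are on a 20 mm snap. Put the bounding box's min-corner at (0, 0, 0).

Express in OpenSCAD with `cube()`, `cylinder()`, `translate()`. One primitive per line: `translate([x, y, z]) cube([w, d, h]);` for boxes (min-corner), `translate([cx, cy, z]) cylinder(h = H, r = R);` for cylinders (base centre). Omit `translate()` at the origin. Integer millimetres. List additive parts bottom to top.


cube([320, 260, 60]);
translate([60, 60, 60]) cube([120, 140, 200]);


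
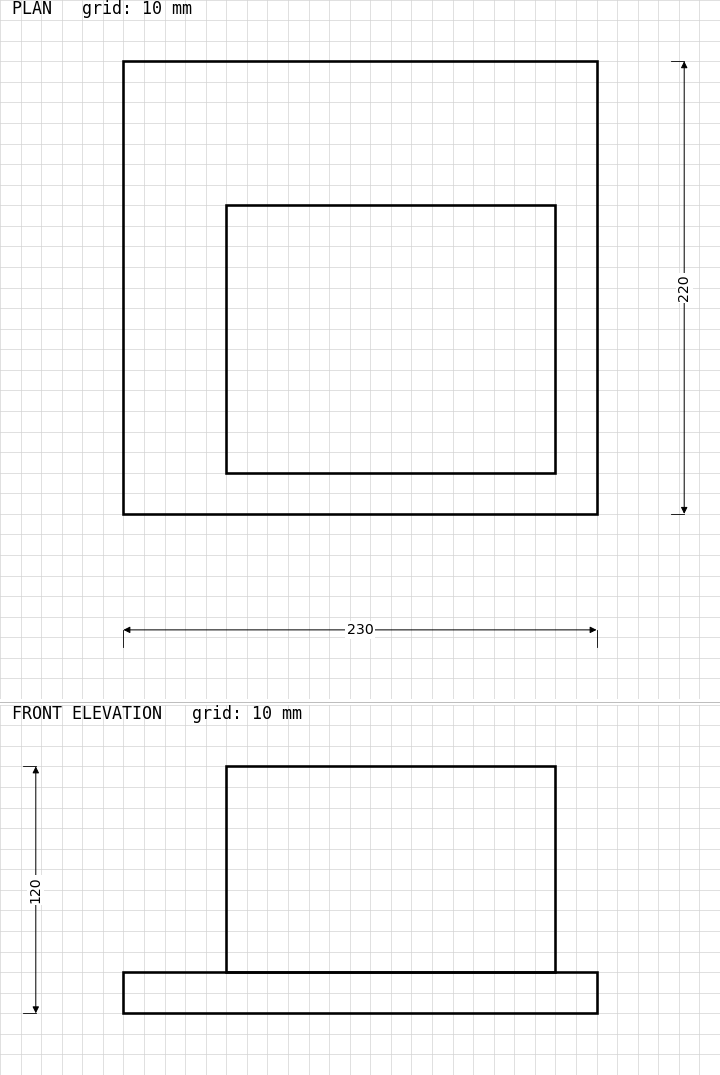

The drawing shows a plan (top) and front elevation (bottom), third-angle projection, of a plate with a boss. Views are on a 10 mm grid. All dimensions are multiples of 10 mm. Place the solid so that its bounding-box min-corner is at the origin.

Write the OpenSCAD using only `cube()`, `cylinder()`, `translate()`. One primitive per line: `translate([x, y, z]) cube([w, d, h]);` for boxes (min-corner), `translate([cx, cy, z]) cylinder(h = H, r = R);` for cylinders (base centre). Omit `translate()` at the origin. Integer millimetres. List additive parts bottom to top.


cube([230, 220, 20]);
translate([50, 20, 20]) cube([160, 130, 100]);


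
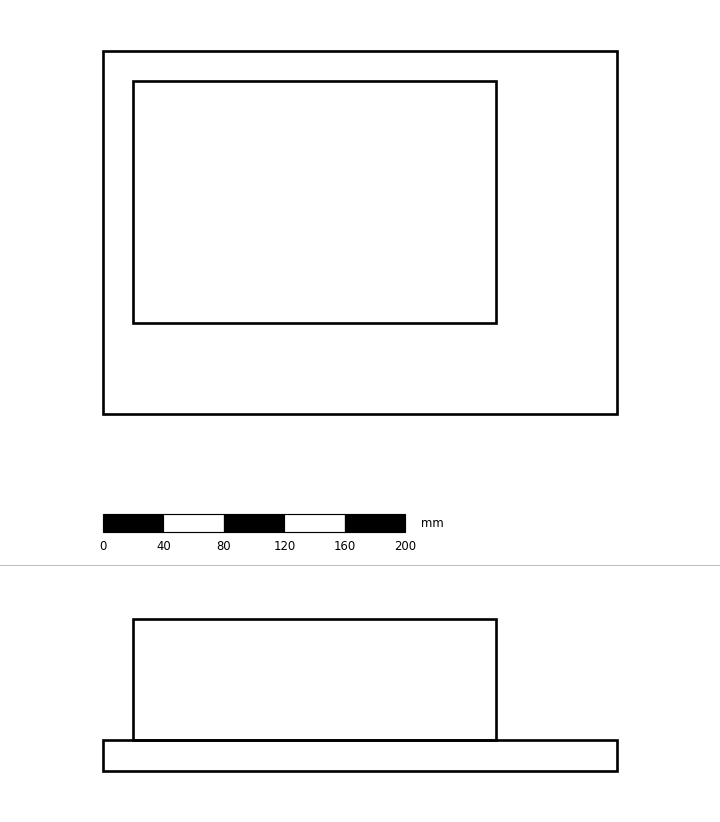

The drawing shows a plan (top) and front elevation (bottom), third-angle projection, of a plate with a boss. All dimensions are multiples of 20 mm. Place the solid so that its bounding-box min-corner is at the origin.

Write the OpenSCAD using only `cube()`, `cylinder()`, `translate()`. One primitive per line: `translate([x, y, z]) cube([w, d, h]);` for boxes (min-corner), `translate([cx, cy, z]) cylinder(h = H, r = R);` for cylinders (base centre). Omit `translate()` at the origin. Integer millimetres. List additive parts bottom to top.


cube([340, 240, 20]);
translate([20, 60, 20]) cube([240, 160, 80]);


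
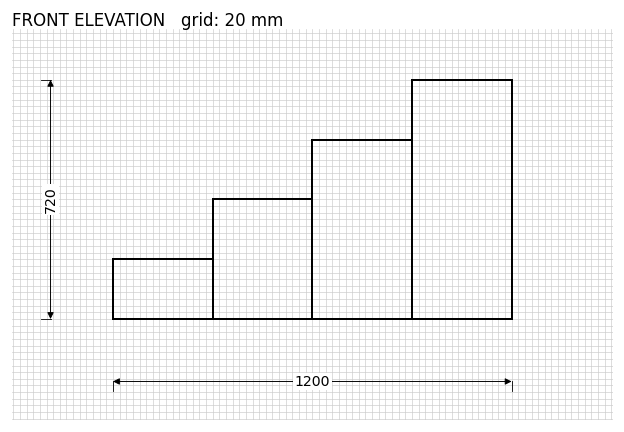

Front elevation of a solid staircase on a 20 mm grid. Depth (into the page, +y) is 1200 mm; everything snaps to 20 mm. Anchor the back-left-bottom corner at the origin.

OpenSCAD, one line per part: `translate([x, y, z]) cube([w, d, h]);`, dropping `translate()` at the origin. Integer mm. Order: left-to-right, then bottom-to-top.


cube([300, 1200, 180]);
translate([300, 0, 0]) cube([300, 1200, 360]);
translate([600, 0, 0]) cube([300, 1200, 540]);
translate([900, 0, 0]) cube([300, 1200, 720]);


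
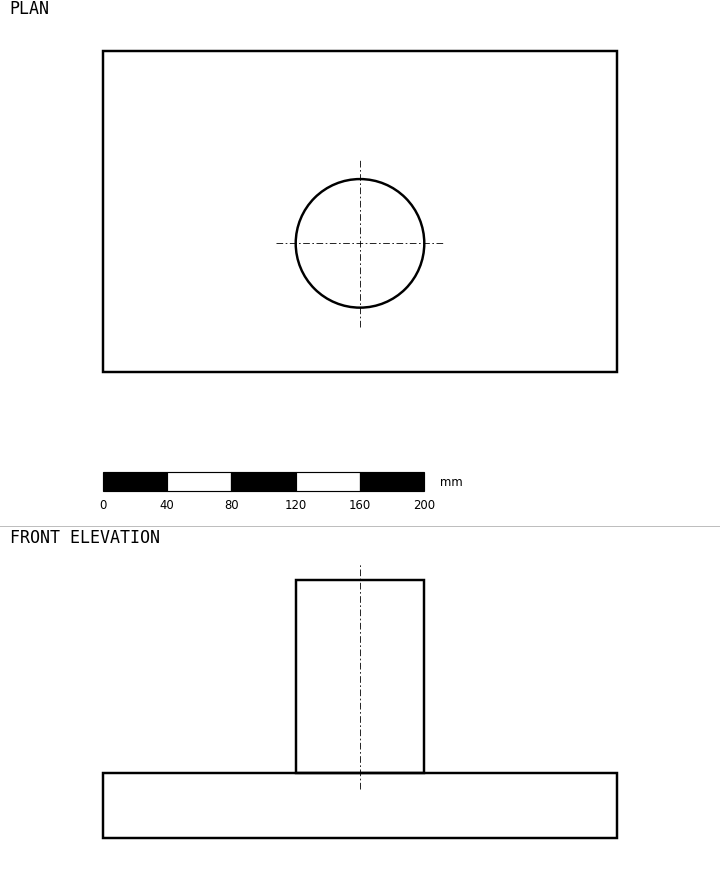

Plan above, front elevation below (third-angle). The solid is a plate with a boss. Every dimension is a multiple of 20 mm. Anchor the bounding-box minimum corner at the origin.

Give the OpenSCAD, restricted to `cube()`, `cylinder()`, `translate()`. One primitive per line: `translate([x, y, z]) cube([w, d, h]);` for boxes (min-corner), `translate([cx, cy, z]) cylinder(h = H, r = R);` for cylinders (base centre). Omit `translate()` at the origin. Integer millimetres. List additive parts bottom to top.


cube([320, 200, 40]);
translate([160, 80, 40]) cylinder(h = 120, r = 40);
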